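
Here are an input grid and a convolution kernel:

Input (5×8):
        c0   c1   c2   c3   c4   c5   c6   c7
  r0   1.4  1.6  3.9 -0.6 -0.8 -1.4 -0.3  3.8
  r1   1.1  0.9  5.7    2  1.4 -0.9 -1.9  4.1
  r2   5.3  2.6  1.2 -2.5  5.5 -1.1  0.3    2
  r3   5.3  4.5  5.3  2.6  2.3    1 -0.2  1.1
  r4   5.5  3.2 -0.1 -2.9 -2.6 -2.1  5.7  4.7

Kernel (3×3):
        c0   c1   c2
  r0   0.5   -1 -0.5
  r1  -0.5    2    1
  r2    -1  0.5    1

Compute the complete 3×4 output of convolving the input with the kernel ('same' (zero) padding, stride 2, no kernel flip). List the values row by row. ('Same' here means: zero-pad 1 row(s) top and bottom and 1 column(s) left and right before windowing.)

Output[0,0]: The receptive field on the zero-padded input at this output position is [0 0 0 / 0 1.4 1.6 / 0 1.1 0.9]. Elementwise product with the kernel and sum: 0·0.5 + 0·-1 + 0·-0.5 + 0·-0.5 + 1.4·2 + 1.6·1 + 0·-1 + 1.1·0.5 + 0.9·1.
Output[0,1]: The receptive field on the zero-padded input at this output position is [0 0 0 / 1.6 3.9 -0.6 / 0.9 5.7 2]. Elementwise product with the kernel and sum: 0·0.5 + 0·-1 + 0·-0.5 + 1.6·-0.5 + 3.9·2 + -0.6·1 + 0.9·-1 + 5.7·0.5 + 2·1.

5.85 10.35 -4.9 7.95
18.8 -6.9 10.75 2.55
6.65 -9.05 -7.35 17.3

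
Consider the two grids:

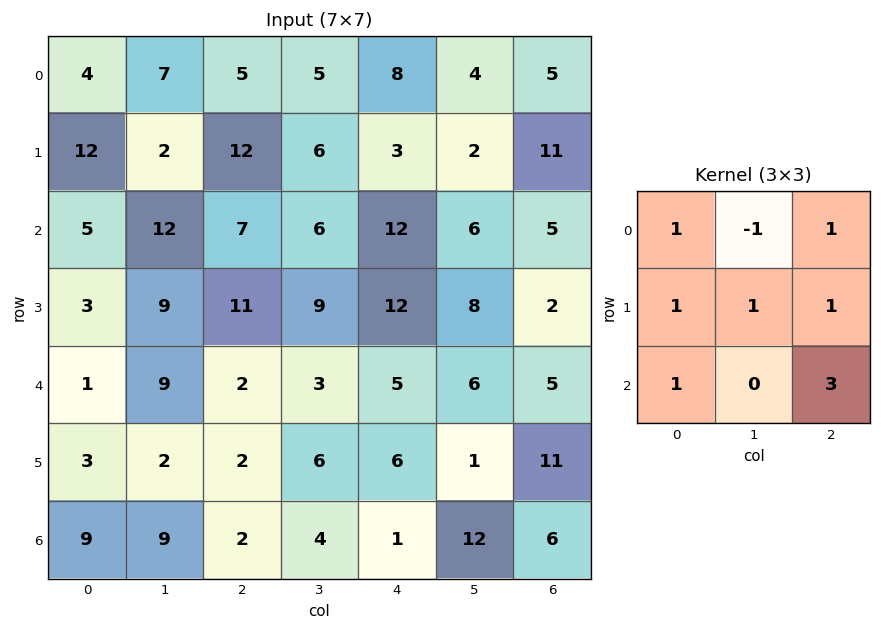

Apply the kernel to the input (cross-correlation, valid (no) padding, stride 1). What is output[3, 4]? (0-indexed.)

61

The receptive field on the input at this output position is [12 8 2 / 5 6 5 / 6 1 11]. Elementwise product with the kernel and sum: 12·1 + 8·-1 + 2·1 + 5·1 + 6·1 + 5·1 + 6·1 + 11·3.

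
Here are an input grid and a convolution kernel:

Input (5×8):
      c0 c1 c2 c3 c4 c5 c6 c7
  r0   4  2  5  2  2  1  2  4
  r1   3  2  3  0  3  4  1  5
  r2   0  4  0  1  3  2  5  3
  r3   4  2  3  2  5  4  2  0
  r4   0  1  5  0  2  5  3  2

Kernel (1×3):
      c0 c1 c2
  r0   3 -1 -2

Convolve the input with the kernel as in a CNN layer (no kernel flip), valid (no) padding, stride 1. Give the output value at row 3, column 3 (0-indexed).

The receptive field on the input at this output position is [2 5 4]. Elementwise product with the kernel and sum: 2·3 + 5·-1 + 4·-2.

-7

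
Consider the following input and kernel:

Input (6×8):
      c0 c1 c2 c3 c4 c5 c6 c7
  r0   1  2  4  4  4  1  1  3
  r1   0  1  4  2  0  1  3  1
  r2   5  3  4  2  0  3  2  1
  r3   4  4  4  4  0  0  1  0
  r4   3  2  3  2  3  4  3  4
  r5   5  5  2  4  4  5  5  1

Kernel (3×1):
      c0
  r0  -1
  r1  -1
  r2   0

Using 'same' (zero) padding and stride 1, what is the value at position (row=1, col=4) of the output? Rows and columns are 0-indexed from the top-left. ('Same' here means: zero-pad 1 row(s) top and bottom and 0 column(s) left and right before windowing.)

The receptive field on the zero-padded input at this output position is [4 / 0 / 0]. Elementwise product with the kernel and sum: 4·-1 + 0·-1.

-4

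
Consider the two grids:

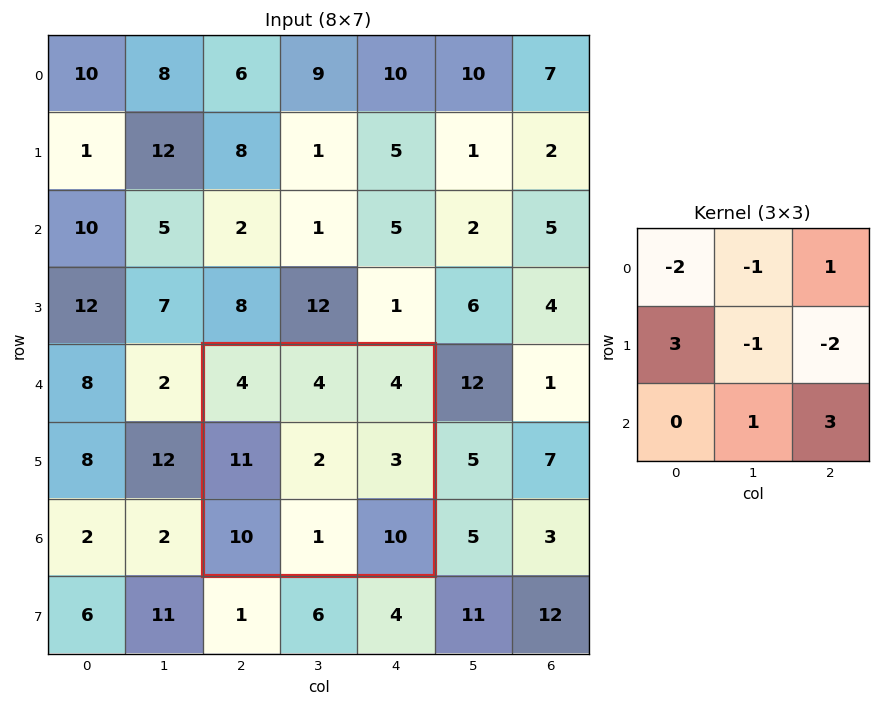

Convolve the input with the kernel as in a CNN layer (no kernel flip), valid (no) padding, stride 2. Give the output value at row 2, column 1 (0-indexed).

48

The receptive field on the input at this output position is [4 4 4 / 11 2 3 / 10 1 10]. Elementwise product with the kernel and sum: 4·-2 + 4·-1 + 4·1 + 11·3 + 2·-1 + 3·-2 + 1·1 + 10·3.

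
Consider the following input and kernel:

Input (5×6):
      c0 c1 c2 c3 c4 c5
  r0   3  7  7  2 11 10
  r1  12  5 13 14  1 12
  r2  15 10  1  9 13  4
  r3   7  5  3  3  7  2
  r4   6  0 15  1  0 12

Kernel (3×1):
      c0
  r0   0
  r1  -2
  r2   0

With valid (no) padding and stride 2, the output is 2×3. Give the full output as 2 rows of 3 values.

-24 -26 -2
-14 -6 -14

Output[0,0]: The receptive field on the input at this output position is [3 / 12 / 15]. Elementwise product with the kernel and sum: 12·-2.
Output[0,1]: The receptive field on the input at this output position is [7 / 13 / 1]. Elementwise product with the kernel and sum: 13·-2.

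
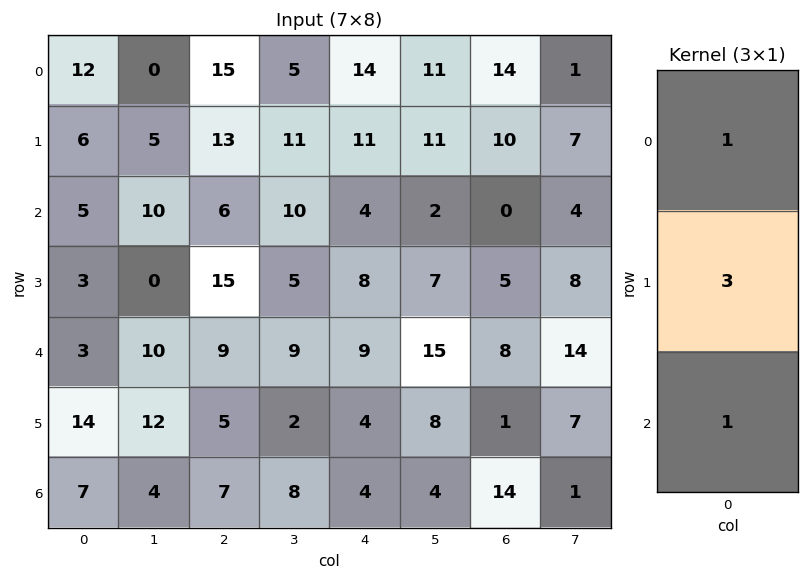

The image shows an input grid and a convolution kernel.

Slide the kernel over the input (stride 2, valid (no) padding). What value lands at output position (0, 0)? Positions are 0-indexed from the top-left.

The receptive field on the input at this output position is [12 / 6 / 5]. Elementwise product with the kernel and sum: 12·1 + 6·3 + 5·1.

35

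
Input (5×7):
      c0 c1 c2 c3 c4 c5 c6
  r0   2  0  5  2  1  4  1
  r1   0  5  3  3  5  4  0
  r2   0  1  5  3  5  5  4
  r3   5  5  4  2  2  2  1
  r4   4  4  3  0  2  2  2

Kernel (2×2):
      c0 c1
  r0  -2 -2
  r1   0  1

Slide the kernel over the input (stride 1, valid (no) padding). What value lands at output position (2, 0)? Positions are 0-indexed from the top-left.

3

The receptive field on the input at this output position is [0 1 / 5 5]. Elementwise product with the kernel and sum: 0·-2 + 1·-2 + 5·1.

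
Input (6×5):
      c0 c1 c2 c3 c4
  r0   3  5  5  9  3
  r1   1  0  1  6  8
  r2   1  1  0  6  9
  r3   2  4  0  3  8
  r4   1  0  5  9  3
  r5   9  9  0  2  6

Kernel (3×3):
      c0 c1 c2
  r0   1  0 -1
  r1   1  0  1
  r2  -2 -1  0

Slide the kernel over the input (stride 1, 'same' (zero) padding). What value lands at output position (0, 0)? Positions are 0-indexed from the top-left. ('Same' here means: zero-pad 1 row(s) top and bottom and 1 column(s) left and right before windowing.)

4

The receptive field on the zero-padded input at this output position is [0 0 0 / 0 3 5 / 0 1 0]. Elementwise product with the kernel and sum: 0·1 + 0·-1 + 0·1 + 5·1 + 0·-2 + 1·-1.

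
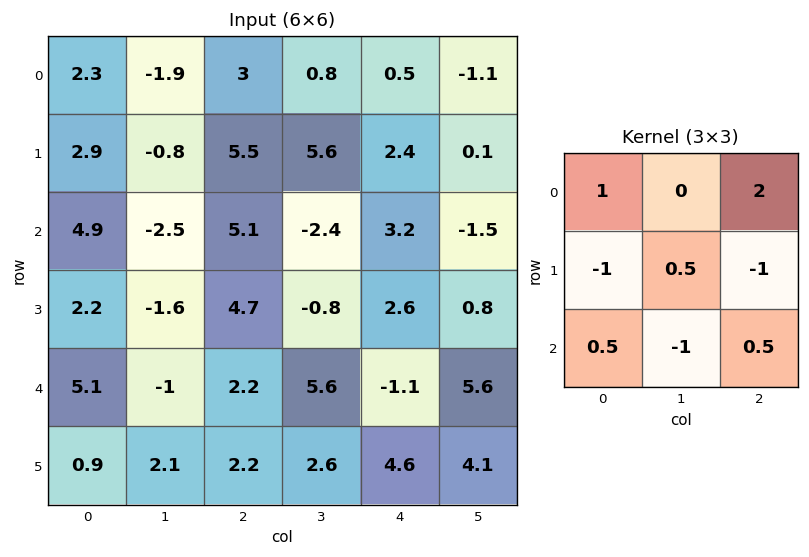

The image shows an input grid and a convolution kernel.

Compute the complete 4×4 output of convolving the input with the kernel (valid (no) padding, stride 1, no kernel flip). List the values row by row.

Output[0,0]: The receptive field on the input at this output position is [2.3 -1.9 3 / 2.9 -0.8 5.5 / 4.9 -2.5 5.1]. Elementwise product with the kernel and sum: 2.3·1 + 3·2 + 2.9·-1 + -0.8·0.5 + 5.5·-1 + 4.9·0.5 + -2.5·-1 + 5.1·0.5.
Output[0,1]: The receptive field on the input at this output position is [-1.9 3 0.8 / -0.8 5.5 5.6 / -2.5 5.1 -2.4]. Elementwise product with the kernel and sum: -1.9·1 + 0.8·2 + -0.8·-1 + 5.5·0.5 + 5.6·-1 + -2.5·0.5 + 5.1·-1 + -2.4·0.5.

7 -9.9 5.45 -11.05
7.7 11.95 5.25 8.7
12.05 -2.45 -1.25 2.6
3.25 -6.55 12.4 -12.2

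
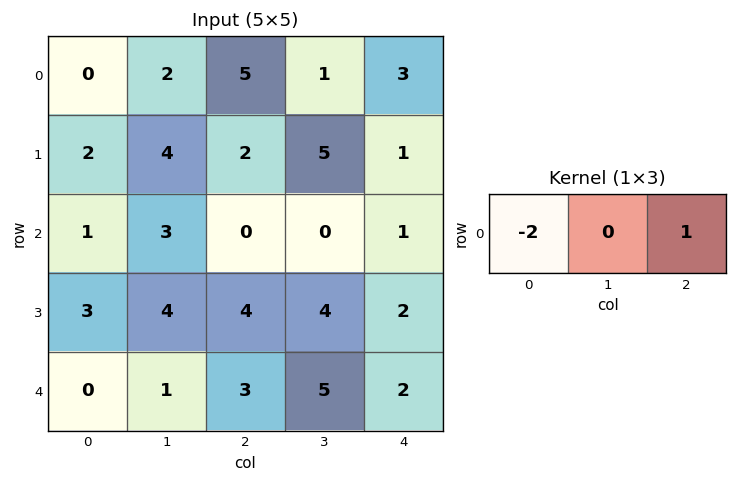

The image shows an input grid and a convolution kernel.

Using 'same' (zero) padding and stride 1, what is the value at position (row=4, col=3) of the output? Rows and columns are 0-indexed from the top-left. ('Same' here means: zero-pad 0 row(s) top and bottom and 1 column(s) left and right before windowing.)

The receptive field on the zero-padded input at this output position is [3 5 2]. Elementwise product with the kernel and sum: 3·-2 + 2·1.

-4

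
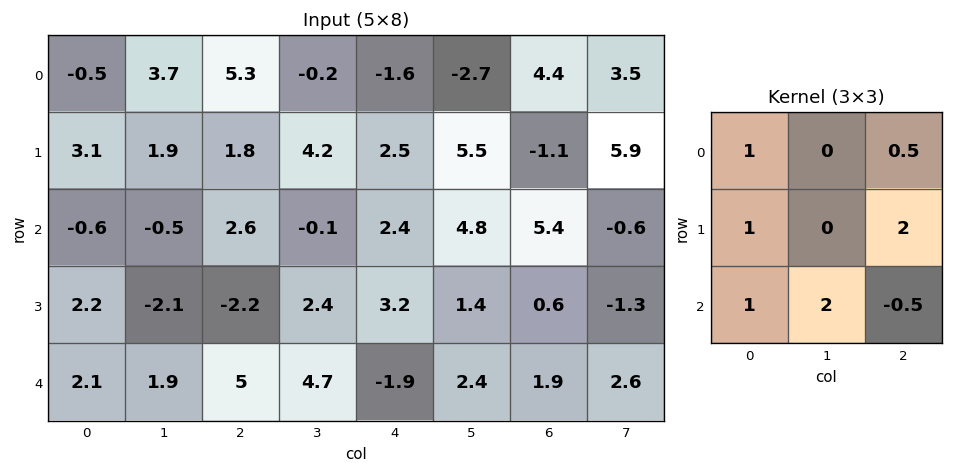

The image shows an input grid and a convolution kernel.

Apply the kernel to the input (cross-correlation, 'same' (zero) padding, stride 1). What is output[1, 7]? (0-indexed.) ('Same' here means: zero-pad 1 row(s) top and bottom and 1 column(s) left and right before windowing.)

The receptive field on the zero-padded input at this output position is [4.4 3.5 0 / -1.1 5.9 0 / 5.4 -0.6 0]. Elementwise product with the kernel and sum: 4.4·1 + 0·0.5 + -1.1·1 + 0·2 + 5.4·1 + -0.6·2 + 0·-0.5.

7.5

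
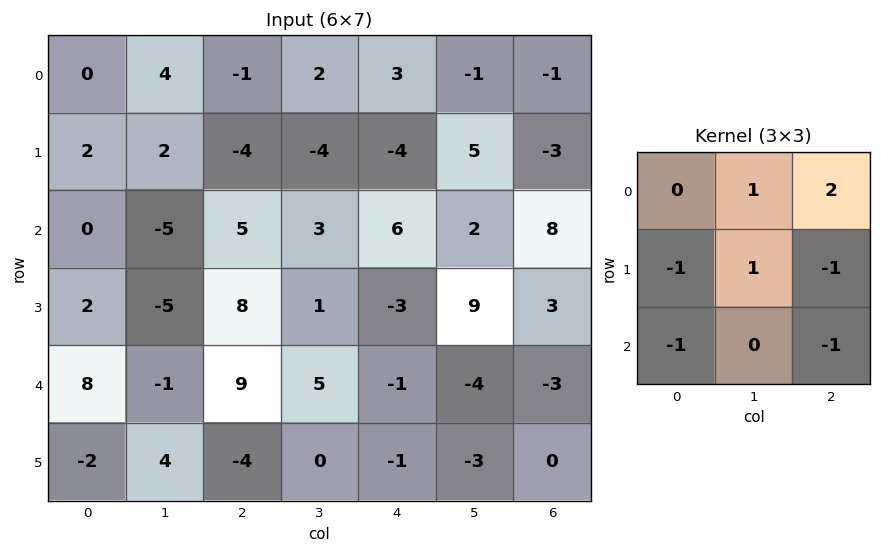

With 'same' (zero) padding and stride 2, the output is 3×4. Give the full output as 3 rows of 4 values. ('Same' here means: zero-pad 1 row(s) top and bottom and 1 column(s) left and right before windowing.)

Output[0,0]: The receptive field on the zero-padded input at this output position is [0 0 0 / 0 0 4 / 0 2 2]. Elementwise product with the kernel and sum: 0·1 + 0·2 + 0·-1 + 0·1 + 4·-1 + 0·-1 + 2·-1.

-6 -5 1 -5
16 -1 -3 -6
-3 11 16 7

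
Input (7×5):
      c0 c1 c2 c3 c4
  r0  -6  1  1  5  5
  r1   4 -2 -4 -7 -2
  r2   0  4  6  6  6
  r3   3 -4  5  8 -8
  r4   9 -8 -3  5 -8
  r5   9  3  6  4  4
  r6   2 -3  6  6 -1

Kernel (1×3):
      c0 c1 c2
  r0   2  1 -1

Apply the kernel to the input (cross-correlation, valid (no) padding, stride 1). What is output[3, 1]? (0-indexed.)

The receptive field on the input at this output position is [-4 5 8]. Elementwise product with the kernel and sum: -4·2 + 5·1 + 8·-1.

-11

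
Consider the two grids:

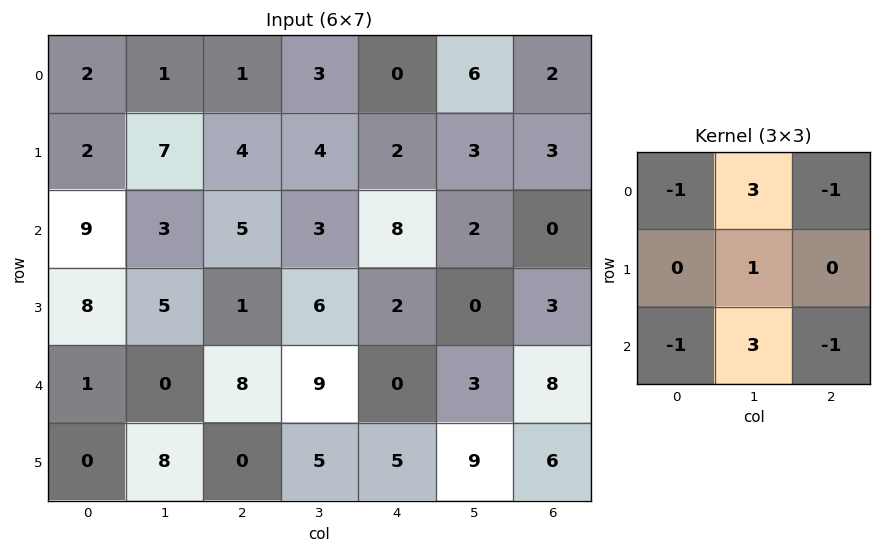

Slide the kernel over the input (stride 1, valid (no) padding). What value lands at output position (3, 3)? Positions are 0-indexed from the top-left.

The receptive field on the input at this output position is [6 2 0 / 9 0 3 / 5 5 9]. Elementwise product with the kernel and sum: 6·-1 + 2·3 + 0·-1 + 0·1 + 5·-1 + 5·3 + 9·-1.

1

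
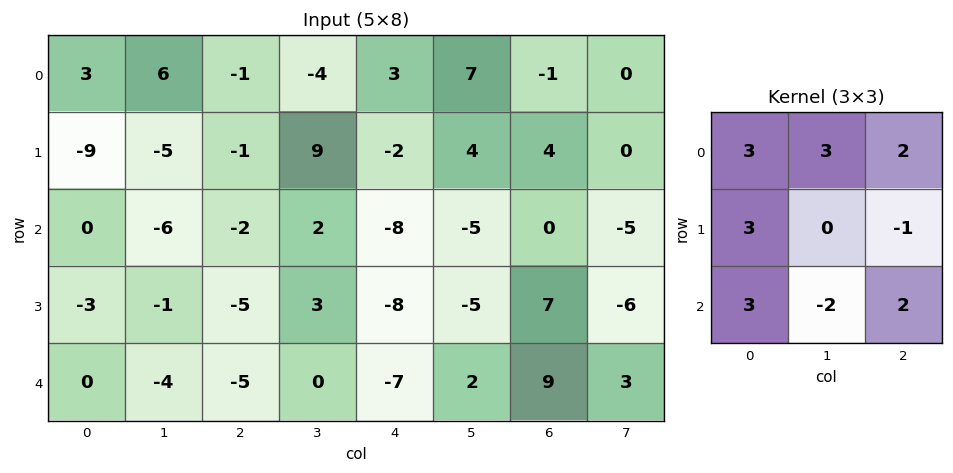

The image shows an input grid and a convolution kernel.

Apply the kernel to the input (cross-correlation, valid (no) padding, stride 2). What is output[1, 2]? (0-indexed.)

The receptive field on the input at this output position is [-8 -5 0 / -8 -5 7 / -7 2 9]. Elementwise product with the kernel and sum: -8·3 + -5·3 + 0·2 + -8·3 + 7·-1 + -7·3 + 2·-2 + 9·2.

-77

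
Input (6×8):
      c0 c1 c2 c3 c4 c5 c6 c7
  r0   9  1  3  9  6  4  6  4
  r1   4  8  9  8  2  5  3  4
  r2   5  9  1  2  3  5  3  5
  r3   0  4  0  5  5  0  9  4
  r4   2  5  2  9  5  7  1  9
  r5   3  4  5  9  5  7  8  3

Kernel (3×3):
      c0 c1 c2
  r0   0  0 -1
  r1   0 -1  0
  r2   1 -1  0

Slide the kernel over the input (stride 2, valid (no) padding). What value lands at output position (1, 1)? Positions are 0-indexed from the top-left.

-15

The receptive field on the input at this output position is [1 2 3 / 0 5 5 / 2 9 5]. Elementwise product with the kernel and sum: 3·-1 + 5·-1 + 2·1 + 9·-1.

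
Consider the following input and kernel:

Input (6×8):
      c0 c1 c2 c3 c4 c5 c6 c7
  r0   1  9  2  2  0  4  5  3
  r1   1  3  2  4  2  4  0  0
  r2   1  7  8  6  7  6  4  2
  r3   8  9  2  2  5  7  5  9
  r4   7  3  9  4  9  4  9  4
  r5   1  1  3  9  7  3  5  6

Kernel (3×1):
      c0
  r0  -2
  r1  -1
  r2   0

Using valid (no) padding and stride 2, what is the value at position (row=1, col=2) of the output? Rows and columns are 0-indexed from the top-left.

The receptive field on the input at this output position is [7 / 5 / 9]. Elementwise product with the kernel and sum: 7·-2 + 5·-1.

-19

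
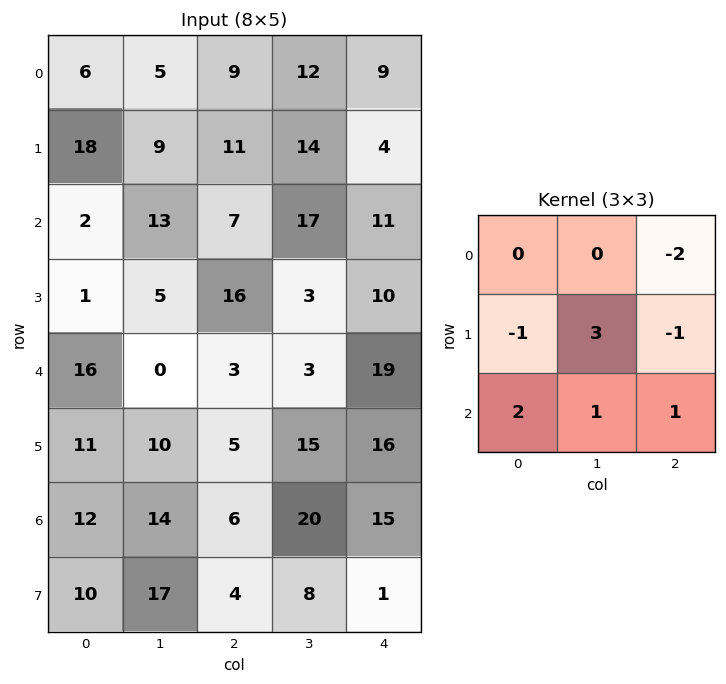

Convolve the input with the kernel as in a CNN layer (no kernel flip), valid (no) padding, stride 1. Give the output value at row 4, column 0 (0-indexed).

The receptive field on the input at this output position is [16 0 3 / 11 10 5 / 12 14 6]. Elementwise product with the kernel and sum: 3·-2 + 11·-1 + 10·3 + 5·-1 + 12·2 + 14·1 + 6·1.

52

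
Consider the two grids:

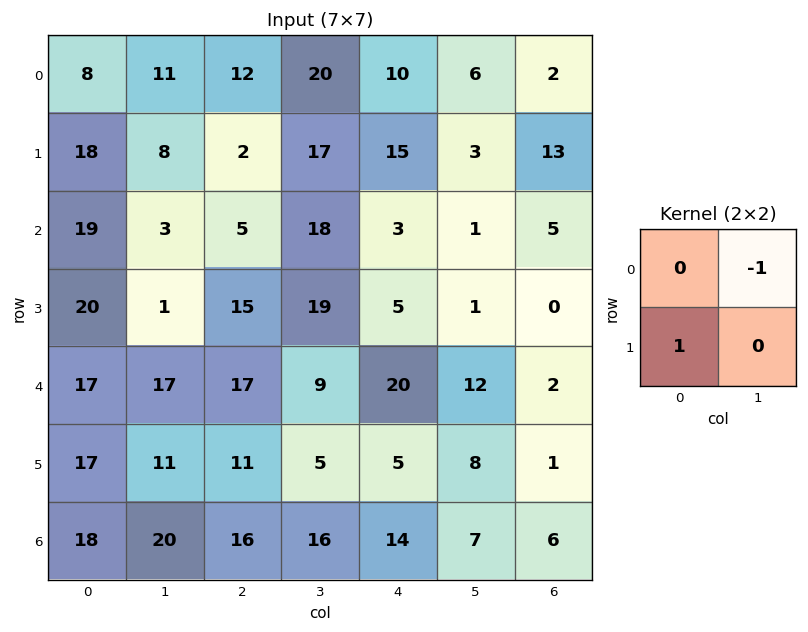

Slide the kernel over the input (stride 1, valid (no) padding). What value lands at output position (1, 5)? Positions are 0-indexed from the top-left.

-12

The receptive field on the input at this output position is [3 13 / 1 5]. Elementwise product with the kernel and sum: 13·-1 + 1·1.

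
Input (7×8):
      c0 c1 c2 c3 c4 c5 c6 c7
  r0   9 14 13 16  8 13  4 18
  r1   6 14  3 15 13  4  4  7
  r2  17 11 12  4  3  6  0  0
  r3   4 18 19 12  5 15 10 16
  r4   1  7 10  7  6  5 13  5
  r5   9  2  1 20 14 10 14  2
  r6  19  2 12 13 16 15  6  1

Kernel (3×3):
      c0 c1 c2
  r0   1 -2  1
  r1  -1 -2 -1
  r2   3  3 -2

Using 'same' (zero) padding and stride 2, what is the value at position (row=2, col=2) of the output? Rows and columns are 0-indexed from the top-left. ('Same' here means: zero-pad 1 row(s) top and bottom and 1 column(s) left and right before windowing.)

The receptive field on the zero-padded input at this output position is [12 5 15 / 7 6 5 / 20 14 10]. Elementwise product with the kernel and sum: 12·1 + 5·-2 + 15·1 + 7·-1 + 6·-2 + 5·-1 + 20·3 + 14·3 + 10·-2.

75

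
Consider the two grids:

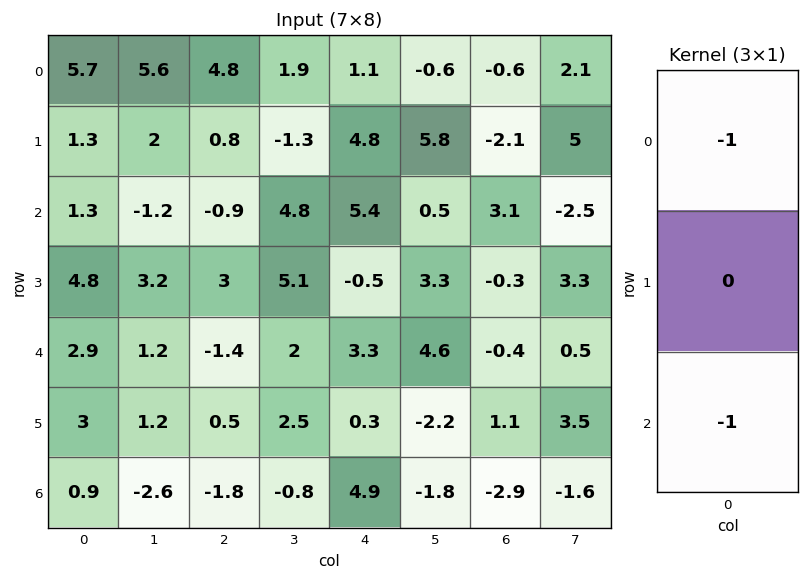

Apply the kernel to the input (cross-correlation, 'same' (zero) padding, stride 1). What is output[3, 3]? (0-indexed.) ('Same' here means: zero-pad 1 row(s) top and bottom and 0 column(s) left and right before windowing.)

-6.8

The receptive field on the zero-padded input at this output position is [4.8 / 5.1 / 2]. Elementwise product with the kernel and sum: 4.8·-1 + 2·-1.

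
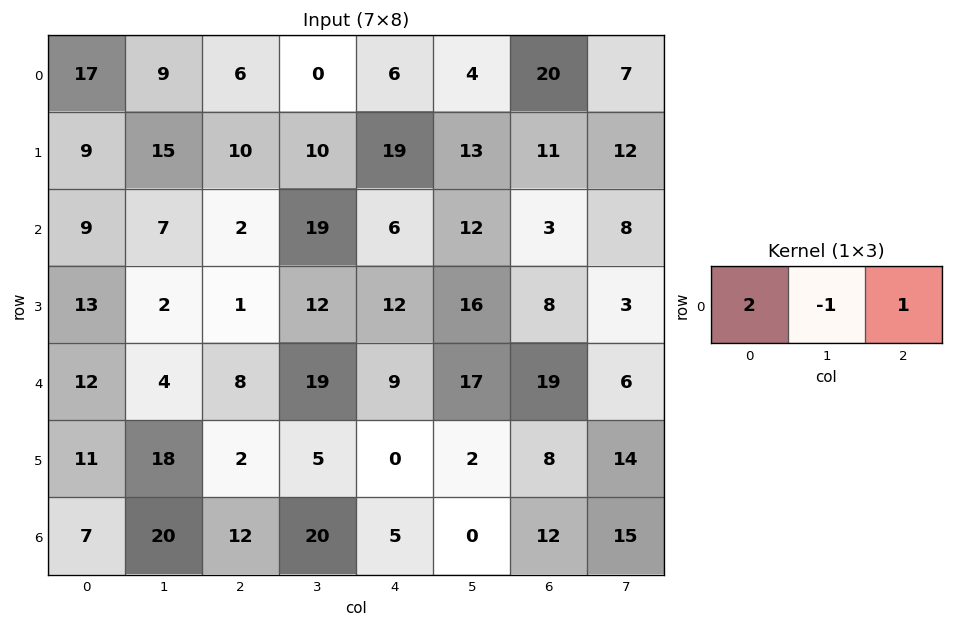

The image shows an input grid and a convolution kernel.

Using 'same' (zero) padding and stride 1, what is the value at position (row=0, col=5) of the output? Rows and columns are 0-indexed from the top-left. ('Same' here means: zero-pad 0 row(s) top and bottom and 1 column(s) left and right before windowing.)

The receptive field on the zero-padded input at this output position is [6 4 20]. Elementwise product with the kernel and sum: 6·2 + 4·-1 + 20·1.

28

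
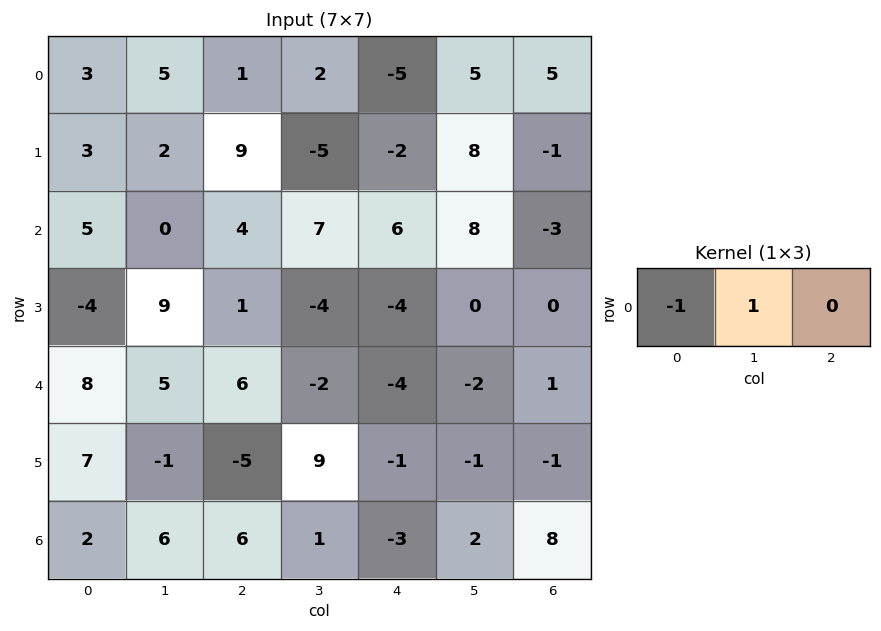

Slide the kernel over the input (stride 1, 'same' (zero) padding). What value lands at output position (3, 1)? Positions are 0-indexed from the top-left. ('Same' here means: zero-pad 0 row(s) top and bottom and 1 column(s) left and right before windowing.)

13

The receptive field on the zero-padded input at this output position is [-4 9 1]. Elementwise product with the kernel and sum: -4·-1 + 9·1.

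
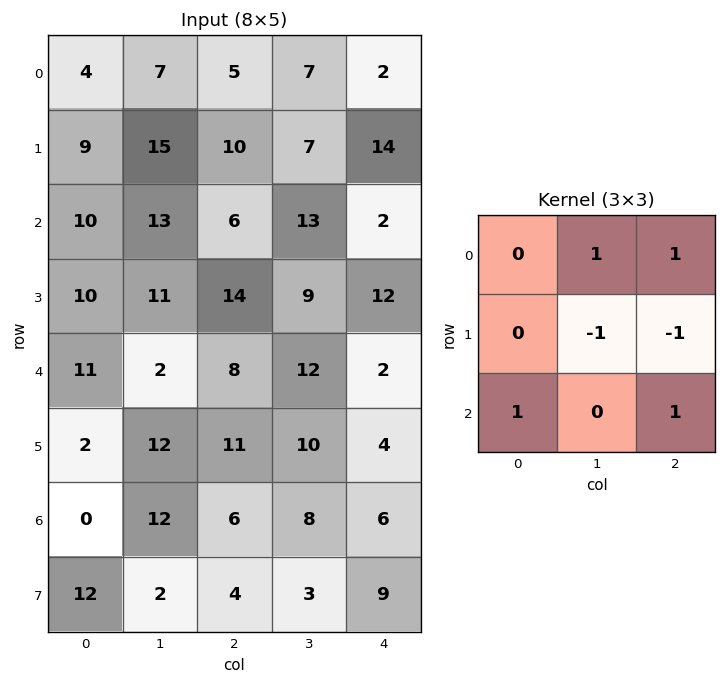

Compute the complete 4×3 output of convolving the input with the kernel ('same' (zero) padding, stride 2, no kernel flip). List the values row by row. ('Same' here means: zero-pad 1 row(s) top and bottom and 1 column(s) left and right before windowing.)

4 10 5
12 18 21
20 25 20
4 12 1

Output[0,0]: The receptive field on the zero-padded input at this output position is [0 0 0 / 0 4 7 / 0 9 15]. Elementwise product with the kernel and sum: 0·1 + 0·1 + 4·-1 + 7·-1 + 0·1 + 15·1.
Output[0,1]: The receptive field on the zero-padded input at this output position is [0 0 0 / 7 5 7 / 15 10 7]. Elementwise product with the kernel and sum: 0·1 + 0·1 + 5·-1 + 7·-1 + 15·1 + 7·1.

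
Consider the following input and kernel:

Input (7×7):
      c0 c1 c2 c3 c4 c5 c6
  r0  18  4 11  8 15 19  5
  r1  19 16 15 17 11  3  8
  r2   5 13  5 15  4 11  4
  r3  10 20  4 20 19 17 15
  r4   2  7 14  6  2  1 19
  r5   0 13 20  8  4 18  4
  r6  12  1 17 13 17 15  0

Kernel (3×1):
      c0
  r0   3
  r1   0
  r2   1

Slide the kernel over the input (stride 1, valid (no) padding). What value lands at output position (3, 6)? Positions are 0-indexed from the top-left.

49

The receptive field on the input at this output position is [15 / 19 / 4]. Elementwise product with the kernel and sum: 15·3 + 4·1.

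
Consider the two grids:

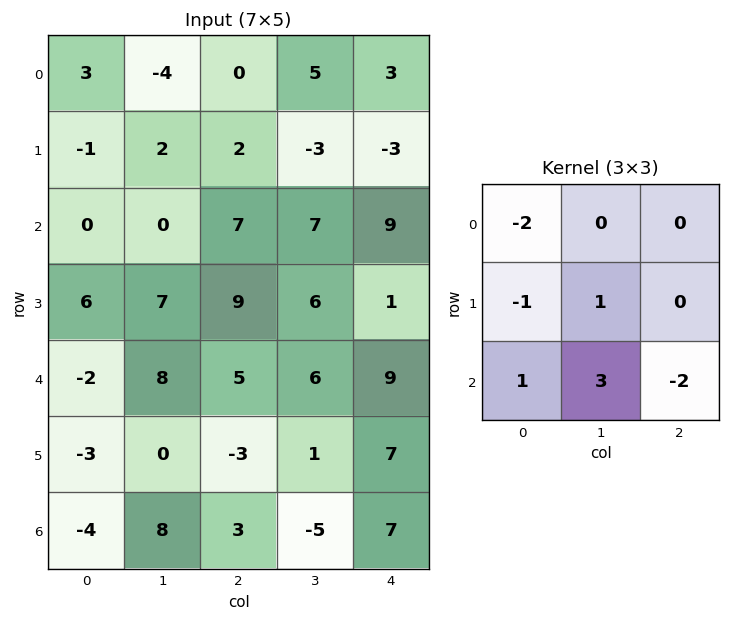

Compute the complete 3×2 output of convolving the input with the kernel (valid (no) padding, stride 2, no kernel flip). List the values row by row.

-17 5
13 -12
21 -32

Output[0,0]: The receptive field on the input at this output position is [3 -4 0 / -1 2 2 / 0 0 7]. Elementwise product with the kernel and sum: 3·-2 + -1·-1 + 2·1 + 0·1 + 0·3 + 7·-2.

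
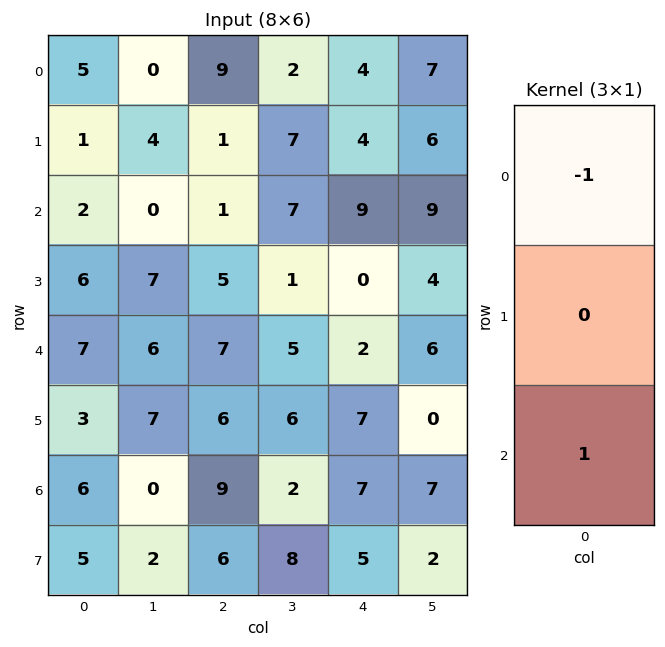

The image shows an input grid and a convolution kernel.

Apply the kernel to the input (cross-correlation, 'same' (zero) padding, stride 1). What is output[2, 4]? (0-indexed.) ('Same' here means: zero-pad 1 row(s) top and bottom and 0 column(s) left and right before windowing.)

-4

The receptive field on the zero-padded input at this output position is [4 / 9 / 0]. Elementwise product with the kernel and sum: 4·-1 + 0·1.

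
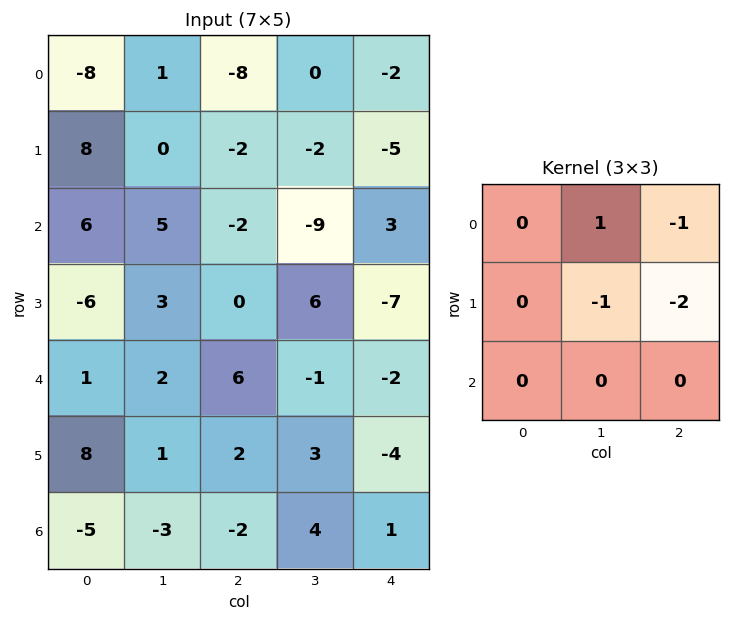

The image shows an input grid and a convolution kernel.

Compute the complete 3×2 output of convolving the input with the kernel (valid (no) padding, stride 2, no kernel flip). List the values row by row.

13 14
4 -4
-9 6

Output[0,0]: The receptive field on the input at this output position is [-8 1 -8 / 8 0 -2 / 6 5 -2]. Elementwise product with the kernel and sum: 1·1 + -8·-1 + 0·-1 + -2·-2.
Output[0,1]: The receptive field on the input at this output position is [-8 0 -2 / -2 -2 -5 / -2 -9 3]. Elementwise product with the kernel and sum: 0·1 + -2·-1 + -2·-1 + -5·-2.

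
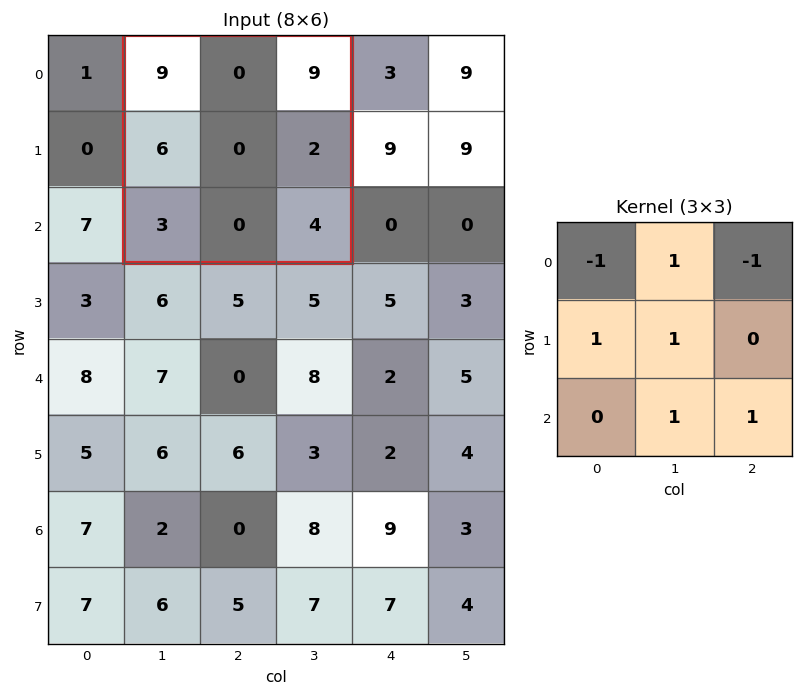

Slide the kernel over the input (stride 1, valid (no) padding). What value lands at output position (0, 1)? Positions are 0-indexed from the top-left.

The receptive field on the input at this output position is [9 0 9 / 6 0 2 / 3 0 4]. Elementwise product with the kernel and sum: 9·-1 + 0·1 + 9·-1 + 6·1 + 0·1 + 0·1 + 4·1.

-8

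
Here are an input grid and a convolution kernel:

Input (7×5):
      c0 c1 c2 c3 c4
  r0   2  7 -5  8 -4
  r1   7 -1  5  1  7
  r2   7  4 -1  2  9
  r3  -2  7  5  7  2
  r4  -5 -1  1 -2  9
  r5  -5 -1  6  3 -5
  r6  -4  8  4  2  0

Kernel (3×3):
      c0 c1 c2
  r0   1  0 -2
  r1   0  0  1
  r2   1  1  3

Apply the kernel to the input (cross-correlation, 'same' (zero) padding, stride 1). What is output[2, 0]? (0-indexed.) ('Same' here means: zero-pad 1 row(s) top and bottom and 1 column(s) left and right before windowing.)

25

The receptive field on the zero-padded input at this output position is [0 7 -1 / 0 7 4 / 0 -2 7]. Elementwise product with the kernel and sum: 0·1 + -1·-2 + 4·1 + 0·1 + -2·1 + 7·3.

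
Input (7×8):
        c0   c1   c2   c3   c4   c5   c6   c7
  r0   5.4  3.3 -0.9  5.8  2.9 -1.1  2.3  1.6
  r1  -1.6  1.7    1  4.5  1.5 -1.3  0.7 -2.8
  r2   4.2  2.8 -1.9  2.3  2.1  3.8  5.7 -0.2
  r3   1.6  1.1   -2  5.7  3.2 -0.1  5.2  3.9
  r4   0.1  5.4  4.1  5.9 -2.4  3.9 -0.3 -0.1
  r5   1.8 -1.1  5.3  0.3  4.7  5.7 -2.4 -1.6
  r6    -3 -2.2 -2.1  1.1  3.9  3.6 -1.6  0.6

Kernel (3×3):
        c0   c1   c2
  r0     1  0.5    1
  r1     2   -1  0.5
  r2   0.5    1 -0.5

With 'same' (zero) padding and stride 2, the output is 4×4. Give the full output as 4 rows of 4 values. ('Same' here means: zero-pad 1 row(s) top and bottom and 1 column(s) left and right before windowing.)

-6.2 10 12.55 -2.25
-0.85 11.05 14.45 1.25
6.85 20.05 25.35 15.7
1.7 0.1 8.45 12

Output[0,0]: The receptive field on the zero-padded input at this output position is [0 0 0 / 0 5.4 3.3 / 0 -1.6 1.7]. Elementwise product with the kernel and sum: 0·1 + 0·0.5 + 0·1 + 0·2 + 5.4·-1 + 3.3·0.5 + 0·0.5 + -1.6·1 + 1.7·-0.5.
Output[0,1]: The receptive field on the zero-padded input at this output position is [0 0 0 / 3.3 -0.9 5.8 / 1.7 1 4.5]. Elementwise product with the kernel and sum: 0·1 + 0·0.5 + 0·1 + 3.3·2 + -0.9·-1 + 5.8·0.5 + 1.7·0.5 + 1·1 + 4.5·-0.5.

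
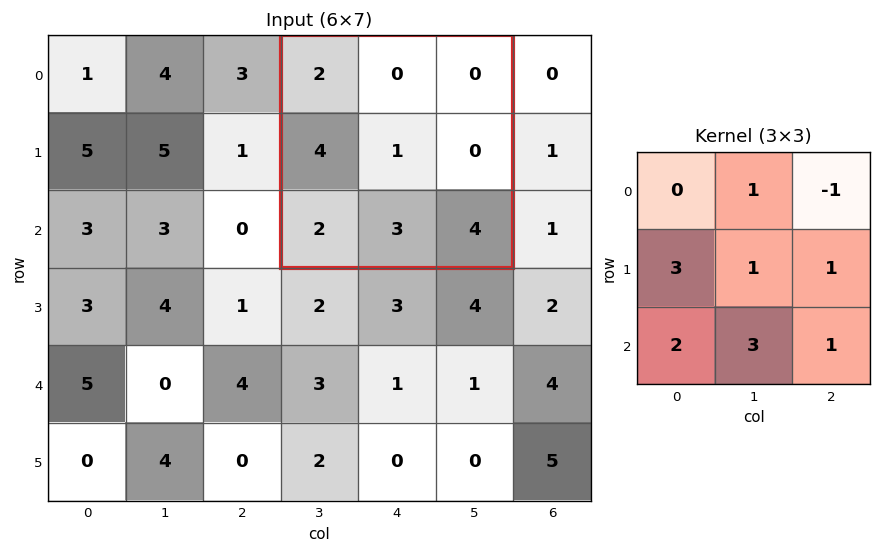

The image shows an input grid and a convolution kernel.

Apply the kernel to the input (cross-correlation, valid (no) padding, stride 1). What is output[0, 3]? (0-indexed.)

30

The receptive field on the input at this output position is [2 0 0 / 4 1 0 / 2 3 4]. Elementwise product with the kernel and sum: 0·1 + 0·-1 + 4·3 + 1·1 + 0·1 + 2·2 + 3·3 + 4·1.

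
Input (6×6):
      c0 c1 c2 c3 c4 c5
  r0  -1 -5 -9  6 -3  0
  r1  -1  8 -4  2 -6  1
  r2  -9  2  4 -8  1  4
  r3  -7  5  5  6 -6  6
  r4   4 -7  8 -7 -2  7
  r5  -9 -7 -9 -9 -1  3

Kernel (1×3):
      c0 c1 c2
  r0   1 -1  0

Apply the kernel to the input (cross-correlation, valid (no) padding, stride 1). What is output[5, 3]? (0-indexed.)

The receptive field on the input at this output position is [-9 -1 3]. Elementwise product with the kernel and sum: -9·1 + -1·-1.

-8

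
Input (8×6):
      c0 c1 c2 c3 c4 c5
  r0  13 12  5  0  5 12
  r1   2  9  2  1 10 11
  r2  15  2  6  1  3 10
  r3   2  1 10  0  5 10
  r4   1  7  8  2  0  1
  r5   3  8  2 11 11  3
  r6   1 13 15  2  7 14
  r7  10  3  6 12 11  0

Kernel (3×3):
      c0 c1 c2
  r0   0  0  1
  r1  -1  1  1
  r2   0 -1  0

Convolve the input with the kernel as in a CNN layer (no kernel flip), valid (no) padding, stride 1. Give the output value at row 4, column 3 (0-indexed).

The receptive field on the input at this output position is [2 0 1 / 11 11 3 / 2 7 14]. Elementwise product with the kernel and sum: 1·1 + 11·-1 + 11·1 + 3·1 + 7·-1.

-3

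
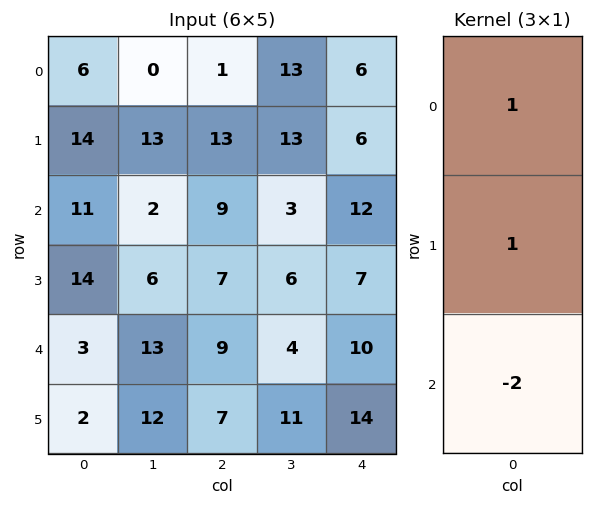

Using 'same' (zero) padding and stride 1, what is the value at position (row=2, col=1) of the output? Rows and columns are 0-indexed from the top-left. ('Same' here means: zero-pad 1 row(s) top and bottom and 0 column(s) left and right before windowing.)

3

The receptive field on the zero-padded input at this output position is [13 / 2 / 6]. Elementwise product with the kernel and sum: 13·1 + 2·1 + 6·-2.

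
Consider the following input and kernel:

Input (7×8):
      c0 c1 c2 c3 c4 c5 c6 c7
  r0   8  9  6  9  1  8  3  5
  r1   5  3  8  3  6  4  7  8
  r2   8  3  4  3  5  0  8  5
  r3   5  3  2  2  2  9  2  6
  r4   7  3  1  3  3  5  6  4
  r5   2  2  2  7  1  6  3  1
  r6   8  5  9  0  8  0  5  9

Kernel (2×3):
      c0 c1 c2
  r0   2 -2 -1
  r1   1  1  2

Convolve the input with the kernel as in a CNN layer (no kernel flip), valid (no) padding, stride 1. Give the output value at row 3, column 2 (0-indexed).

The receptive field on the input at this output position is [2 2 2 / 1 3 3]. Elementwise product with the kernel and sum: 2·2 + 2·-2 + 2·-1 + 1·1 + 3·1 + 3·2.

8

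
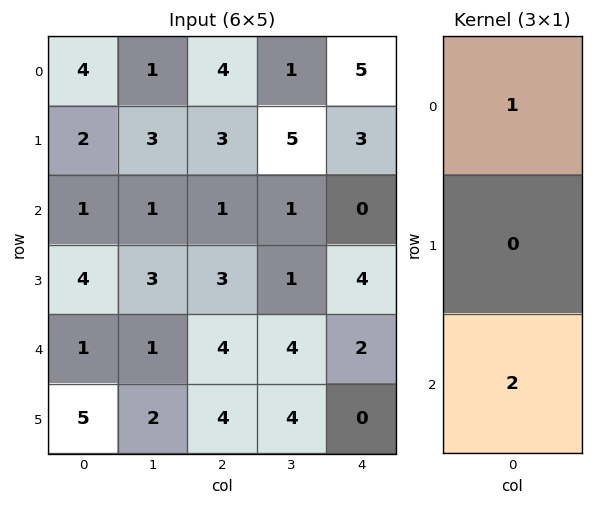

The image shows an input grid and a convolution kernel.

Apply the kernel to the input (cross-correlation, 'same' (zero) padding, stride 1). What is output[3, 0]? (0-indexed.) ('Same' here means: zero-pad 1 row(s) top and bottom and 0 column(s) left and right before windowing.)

3

The receptive field on the zero-padded input at this output position is [1 / 4 / 1]. Elementwise product with the kernel and sum: 1·1 + 1·2.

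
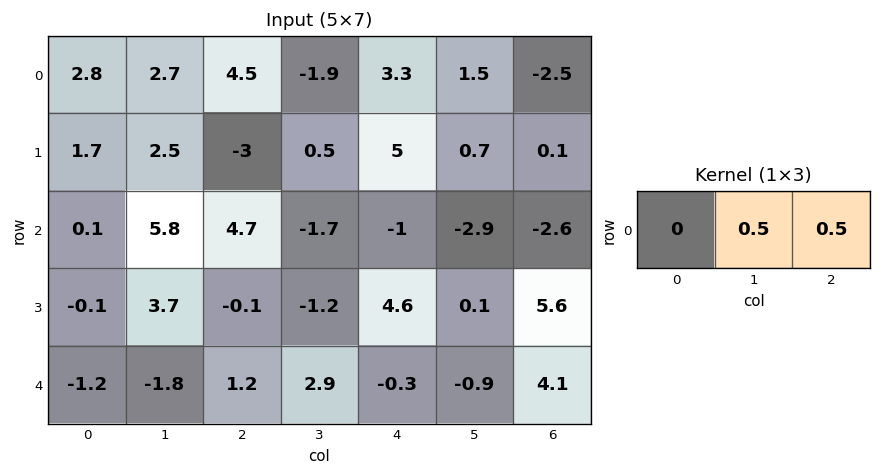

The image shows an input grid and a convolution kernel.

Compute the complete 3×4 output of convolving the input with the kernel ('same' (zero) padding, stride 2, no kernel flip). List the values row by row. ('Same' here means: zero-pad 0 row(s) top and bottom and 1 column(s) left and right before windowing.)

Output[0,0]: The receptive field on the zero-padded input at this output position is [0 2.8 2.7]. Elementwise product with the kernel and sum: 2.8·0.5 + 2.7·0.5.

2.75 1.3 2.4 -1.25
2.95 1.5 -1.95 -1.3
-1.5 2.05 -0.6 2.05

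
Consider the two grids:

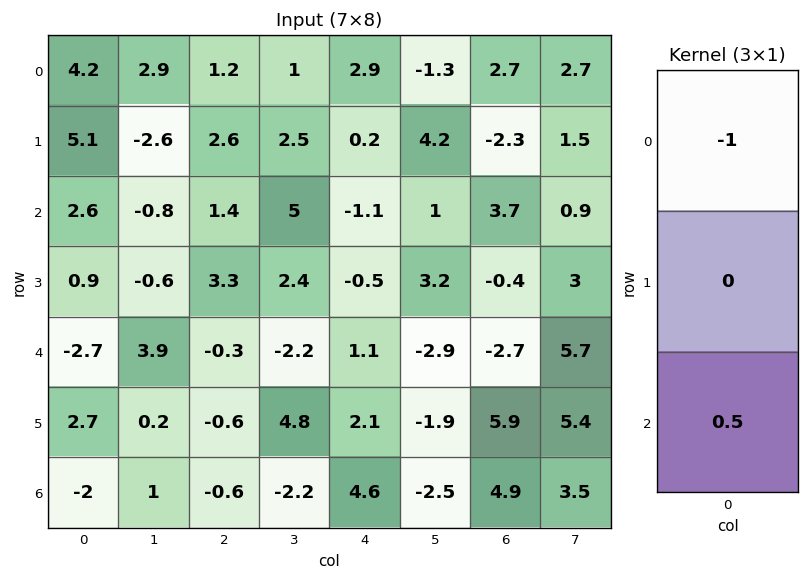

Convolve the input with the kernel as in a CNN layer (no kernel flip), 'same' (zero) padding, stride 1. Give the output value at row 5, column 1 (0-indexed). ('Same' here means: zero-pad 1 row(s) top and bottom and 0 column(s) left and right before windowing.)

The receptive field on the zero-padded input at this output position is [3.9 / 0.2 / 1]. Elementwise product with the kernel and sum: 3.9·-1 + 1·0.5.

-3.4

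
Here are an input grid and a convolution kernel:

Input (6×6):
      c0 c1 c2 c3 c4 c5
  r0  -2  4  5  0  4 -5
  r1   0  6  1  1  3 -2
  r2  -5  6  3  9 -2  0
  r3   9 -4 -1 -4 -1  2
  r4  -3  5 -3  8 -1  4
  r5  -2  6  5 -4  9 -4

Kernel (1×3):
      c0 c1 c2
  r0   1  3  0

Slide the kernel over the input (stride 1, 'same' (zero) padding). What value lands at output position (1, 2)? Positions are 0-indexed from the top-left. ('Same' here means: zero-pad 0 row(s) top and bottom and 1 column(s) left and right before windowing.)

The receptive field on the zero-padded input at this output position is [6 1 1]. Elementwise product with the kernel and sum: 6·1 + 1·3.

9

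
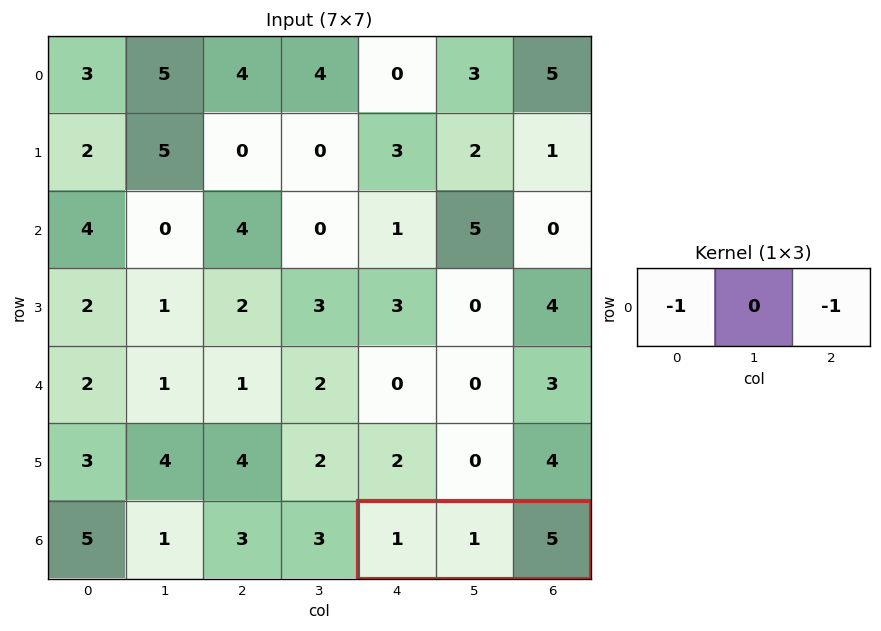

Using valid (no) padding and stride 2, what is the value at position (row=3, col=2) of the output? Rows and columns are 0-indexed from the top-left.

The receptive field on the input at this output position is [1 1 5]. Elementwise product with the kernel and sum: 1·-1 + 5·-1.

-6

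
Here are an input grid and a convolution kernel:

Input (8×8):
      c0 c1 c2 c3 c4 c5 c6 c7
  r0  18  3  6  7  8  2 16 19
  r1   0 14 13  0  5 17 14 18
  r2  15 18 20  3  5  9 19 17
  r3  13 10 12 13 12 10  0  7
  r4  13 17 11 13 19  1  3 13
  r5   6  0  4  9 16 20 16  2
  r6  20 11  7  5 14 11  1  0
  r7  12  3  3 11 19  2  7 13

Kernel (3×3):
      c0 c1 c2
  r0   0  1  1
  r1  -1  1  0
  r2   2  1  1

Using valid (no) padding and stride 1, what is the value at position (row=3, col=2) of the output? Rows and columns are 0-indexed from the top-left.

60

The receptive field on the input at this output position is [12 13 12 / 11 13 19 / 4 9 16]. Elementwise product with the kernel and sum: 13·1 + 12·1 + 11·-1 + 13·1 + 4·2 + 9·1 + 16·1.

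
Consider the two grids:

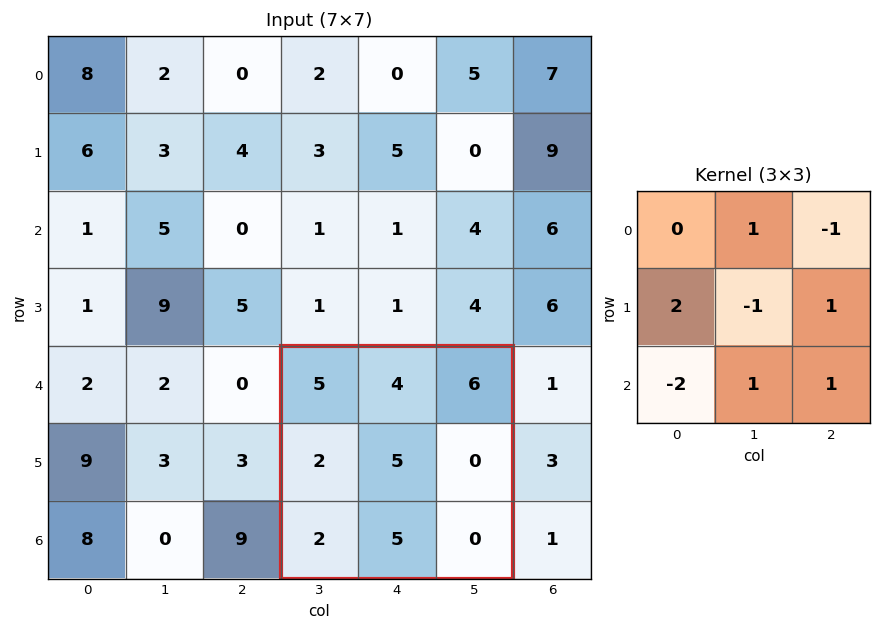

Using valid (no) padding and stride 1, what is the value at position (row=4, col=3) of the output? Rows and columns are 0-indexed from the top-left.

The receptive field on the input at this output position is [5 4 6 / 2 5 0 / 2 5 0]. Elementwise product with the kernel and sum: 4·1 + 6·-1 + 2·2 + 5·-1 + 0·1 + 2·-2 + 5·1 + 0·1.

-2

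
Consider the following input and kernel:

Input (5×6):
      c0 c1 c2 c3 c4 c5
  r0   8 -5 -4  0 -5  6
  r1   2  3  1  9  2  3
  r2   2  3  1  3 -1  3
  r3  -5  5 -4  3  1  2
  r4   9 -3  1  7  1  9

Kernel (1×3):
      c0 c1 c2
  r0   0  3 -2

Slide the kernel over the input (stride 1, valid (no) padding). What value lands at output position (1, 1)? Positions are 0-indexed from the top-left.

The receptive field on the input at this output position is [3 1 9]. Elementwise product with the kernel and sum: 1·3 + 9·-2.

-15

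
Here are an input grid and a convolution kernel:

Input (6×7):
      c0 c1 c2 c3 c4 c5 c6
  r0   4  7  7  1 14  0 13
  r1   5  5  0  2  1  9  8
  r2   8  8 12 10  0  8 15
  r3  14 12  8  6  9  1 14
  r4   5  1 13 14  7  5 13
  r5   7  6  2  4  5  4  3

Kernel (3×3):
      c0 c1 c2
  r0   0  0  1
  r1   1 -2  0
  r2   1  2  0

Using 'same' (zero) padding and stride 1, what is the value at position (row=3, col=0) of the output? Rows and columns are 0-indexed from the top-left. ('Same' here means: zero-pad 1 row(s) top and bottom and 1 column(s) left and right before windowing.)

-10

The receptive field on the zero-padded input at this output position is [0 8 8 / 0 14 12 / 0 5 1]. Elementwise product with the kernel and sum: 8·1 + 0·1 + 14·-2 + 0·1 + 5·2.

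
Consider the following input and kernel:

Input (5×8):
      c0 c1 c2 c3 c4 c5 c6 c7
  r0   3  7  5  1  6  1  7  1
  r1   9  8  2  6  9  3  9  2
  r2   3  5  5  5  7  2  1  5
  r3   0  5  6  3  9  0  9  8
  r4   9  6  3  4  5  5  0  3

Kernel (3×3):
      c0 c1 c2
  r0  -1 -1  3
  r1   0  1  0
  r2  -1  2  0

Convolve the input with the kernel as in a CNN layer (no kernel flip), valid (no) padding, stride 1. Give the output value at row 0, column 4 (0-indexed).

14

The receptive field on the input at this output position is [6 1 7 / 9 3 9 / 7 2 1]. Elementwise product with the kernel and sum: 6·-1 + 1·-1 + 7·3 + 3·1 + 7·-1 + 2·2.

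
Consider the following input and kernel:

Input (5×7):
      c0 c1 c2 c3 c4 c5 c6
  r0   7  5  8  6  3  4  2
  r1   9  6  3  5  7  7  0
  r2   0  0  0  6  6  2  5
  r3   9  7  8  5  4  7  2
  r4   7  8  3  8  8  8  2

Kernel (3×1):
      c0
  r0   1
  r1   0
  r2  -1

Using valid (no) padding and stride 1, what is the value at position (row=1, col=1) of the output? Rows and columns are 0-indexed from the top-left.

The receptive field on the input at this output position is [6 / 0 / 7]. Elementwise product with the kernel and sum: 6·1 + 7·-1.

-1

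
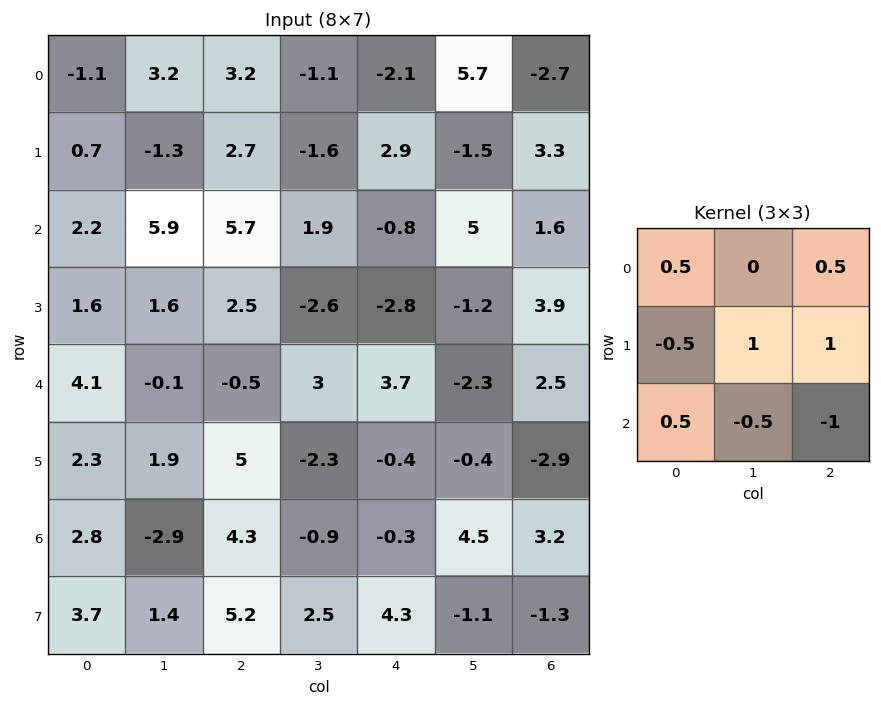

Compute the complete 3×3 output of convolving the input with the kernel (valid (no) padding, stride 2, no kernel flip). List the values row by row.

Output[0,0]: The receptive field on the input at this output position is [-1.1 3.2 3.2 / 0.7 -1.3 2.7 / 2.2 5.9 5.7]. Elementwise product with the kernel and sum: -1.1·0.5 + 3.2·0.5 + 0.7·-0.5 + -1.3·1 + 2.7·1 + 2.2·0.5 + 5.9·-0.5 + 5.7·-1.

-5.45 3.2 -6.55
9.85 -9.65 5
6.1 -0.7 -5.6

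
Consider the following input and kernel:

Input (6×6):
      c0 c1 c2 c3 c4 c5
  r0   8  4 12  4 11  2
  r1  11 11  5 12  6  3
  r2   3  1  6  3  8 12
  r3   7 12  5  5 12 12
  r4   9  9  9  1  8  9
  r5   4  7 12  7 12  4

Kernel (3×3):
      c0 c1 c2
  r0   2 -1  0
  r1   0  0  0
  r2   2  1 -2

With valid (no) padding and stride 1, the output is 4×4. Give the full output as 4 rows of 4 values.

Output[0,0]: The receptive field on the input at this output position is [8 4 12 / 11 11 5 / 3 1 6]. Elementwise product with the kernel and sum: 8·2 + 4·-1 + 3·2 + 1·1 + 6·-2.

7 -2 19 -13
27 36 -11 16
14 21 12 -10
-7 31 12 16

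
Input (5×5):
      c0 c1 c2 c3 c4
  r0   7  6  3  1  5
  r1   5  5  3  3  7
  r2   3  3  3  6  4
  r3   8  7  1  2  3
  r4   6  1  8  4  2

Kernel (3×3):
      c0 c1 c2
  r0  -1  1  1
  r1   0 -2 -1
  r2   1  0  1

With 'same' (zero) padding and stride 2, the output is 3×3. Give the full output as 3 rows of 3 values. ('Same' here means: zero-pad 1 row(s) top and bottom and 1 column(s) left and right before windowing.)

Output[0,0]: The receptive field on the zero-padded input at this output position is [0 0 0 / 0 7 6 / 0 5 5]. Elementwise product with the kernel and sum: 0·-1 + 0·1 + 0·1 + 7·-2 + 6·-1 + 0·1 + 5·1.
Output[0,1]: The receptive field on the zero-padded input at this output position is [0 0 0 / 6 3 1 / 5 3 3]. Elementwise product with the kernel and sum: 0·-1 + 0·1 + 0·1 + 3·-2 + 1·-1 + 5·1 + 3·1.

-15 1 -7
8 -2 -2
2 -24 -3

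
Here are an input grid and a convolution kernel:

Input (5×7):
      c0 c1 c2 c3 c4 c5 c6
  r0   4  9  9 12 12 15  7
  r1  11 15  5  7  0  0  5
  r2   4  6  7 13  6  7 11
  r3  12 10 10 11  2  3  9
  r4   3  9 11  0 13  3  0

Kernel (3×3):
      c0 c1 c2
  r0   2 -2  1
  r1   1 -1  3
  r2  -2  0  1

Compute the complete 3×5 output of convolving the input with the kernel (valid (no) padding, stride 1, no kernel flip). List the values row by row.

Output[0,0]: The receptive field on the input at this output position is [4 9 9 / 11 15 5 / 4 6 7]. Elementwise product with the kernel and sum: 4·2 + 9·-2 + 9·1 + 11·1 + 15·-1 + 5·3 + 4·-2 + 7·1.

9 44 -4 3 15
2 56 -10 23 42
40 26 -10 42 9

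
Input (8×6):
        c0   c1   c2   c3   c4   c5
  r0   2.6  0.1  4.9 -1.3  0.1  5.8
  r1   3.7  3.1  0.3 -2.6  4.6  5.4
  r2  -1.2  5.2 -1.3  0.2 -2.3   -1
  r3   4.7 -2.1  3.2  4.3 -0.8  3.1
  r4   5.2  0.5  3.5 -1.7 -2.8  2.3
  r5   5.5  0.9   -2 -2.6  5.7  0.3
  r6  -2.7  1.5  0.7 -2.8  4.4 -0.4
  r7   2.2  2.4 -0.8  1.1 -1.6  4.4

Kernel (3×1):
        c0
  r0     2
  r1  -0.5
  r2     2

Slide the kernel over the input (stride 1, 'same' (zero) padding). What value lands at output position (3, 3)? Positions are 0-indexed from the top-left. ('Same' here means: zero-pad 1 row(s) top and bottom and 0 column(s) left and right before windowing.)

The receptive field on the zero-padded input at this output position is [0.2 / 4.3 / -1.7]. Elementwise product with the kernel and sum: 0.2·2 + 4.3·-0.5 + -1.7·2.

-5.15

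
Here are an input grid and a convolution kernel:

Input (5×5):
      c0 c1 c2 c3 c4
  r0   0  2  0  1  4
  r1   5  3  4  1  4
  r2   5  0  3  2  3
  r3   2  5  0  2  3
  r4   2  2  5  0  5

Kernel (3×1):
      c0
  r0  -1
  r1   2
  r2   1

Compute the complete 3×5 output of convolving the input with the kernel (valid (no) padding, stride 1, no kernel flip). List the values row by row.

Output[0,0]: The receptive field on the input at this output position is [0 / 5 / 5]. Elementwise product with the kernel and sum: 0·-1 + 5·2 + 5·1.
Output[0,1]: The receptive field on the input at this output position is [2 / 3 / 0]. Elementwise product with the kernel and sum: 2·-1 + 3·2 + 0·1.

15 4 11 3 7
7 2 2 5 5
1 12 2 2 8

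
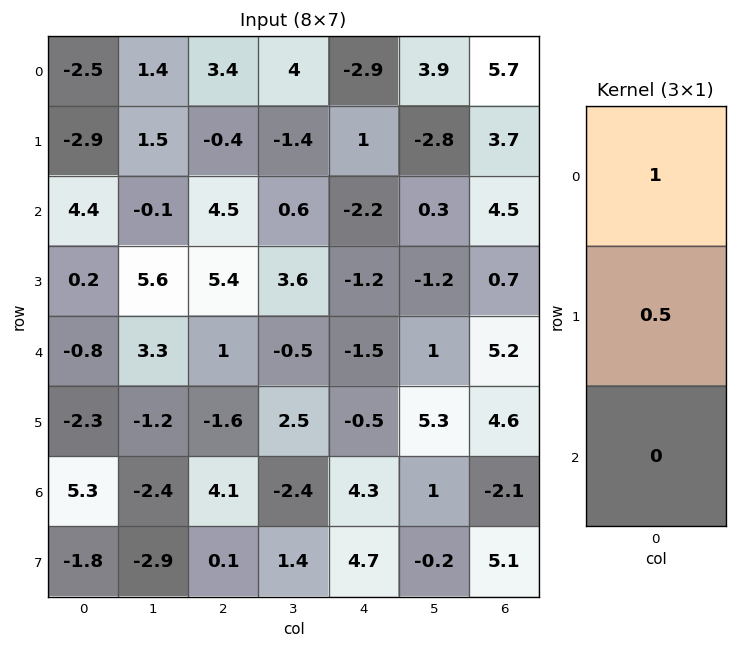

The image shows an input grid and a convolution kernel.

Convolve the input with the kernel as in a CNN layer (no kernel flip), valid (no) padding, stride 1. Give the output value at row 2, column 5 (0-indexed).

The receptive field on the input at this output position is [0.3 / -1.2 / 1]. Elementwise product with the kernel and sum: 0.3·1 + -1.2·0.5.

-0.3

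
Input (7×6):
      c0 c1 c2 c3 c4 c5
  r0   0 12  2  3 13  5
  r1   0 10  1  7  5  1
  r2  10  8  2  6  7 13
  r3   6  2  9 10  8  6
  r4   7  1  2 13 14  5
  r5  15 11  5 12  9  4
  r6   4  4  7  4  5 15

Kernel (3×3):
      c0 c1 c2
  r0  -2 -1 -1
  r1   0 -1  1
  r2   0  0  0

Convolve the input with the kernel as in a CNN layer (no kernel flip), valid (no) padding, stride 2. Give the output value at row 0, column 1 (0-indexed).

-22

The receptive field on the input at this output position is [2 3 13 / 1 7 5 / 2 6 7]. Elementwise product with the kernel and sum: 2·-2 + 3·-1 + 13·-1 + 7·-1 + 5·1.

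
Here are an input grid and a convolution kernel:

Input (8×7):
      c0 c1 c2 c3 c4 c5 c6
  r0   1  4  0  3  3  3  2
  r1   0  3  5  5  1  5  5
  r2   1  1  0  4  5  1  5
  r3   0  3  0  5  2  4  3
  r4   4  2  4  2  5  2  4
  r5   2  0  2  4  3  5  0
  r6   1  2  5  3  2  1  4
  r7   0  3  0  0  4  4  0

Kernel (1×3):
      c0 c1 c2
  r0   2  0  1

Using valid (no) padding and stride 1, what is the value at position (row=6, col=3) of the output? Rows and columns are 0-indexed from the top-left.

The receptive field on the input at this output position is [3 2 1]. Elementwise product with the kernel and sum: 3·2 + 1·1.

7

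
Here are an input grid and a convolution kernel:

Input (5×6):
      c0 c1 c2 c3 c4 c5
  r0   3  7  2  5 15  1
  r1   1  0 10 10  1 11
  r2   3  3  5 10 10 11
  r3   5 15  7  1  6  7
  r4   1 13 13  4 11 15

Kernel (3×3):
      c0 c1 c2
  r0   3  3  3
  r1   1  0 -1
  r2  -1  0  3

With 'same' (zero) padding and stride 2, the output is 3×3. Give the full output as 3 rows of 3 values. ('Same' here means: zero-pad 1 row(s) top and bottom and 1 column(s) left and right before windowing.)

Output[0,0]: The receptive field on the zero-padded input at this output position is [0 0 0 / 0 3 7 / 0 1 0]. Elementwise product with the kernel and sum: 0·3 + 0·3 + 0·3 + 0·1 + 7·-1 + 0·-1 + 0·3.

-7 32 27
45 41 85
47 78 31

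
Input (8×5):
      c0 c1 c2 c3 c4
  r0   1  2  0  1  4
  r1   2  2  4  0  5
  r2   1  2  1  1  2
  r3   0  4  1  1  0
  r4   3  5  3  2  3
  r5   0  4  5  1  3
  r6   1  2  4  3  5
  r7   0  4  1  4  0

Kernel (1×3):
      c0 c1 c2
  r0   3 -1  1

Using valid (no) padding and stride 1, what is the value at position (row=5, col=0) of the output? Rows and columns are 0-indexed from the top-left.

1

The receptive field on the input at this output position is [0 4 5]. Elementwise product with the kernel and sum: 0·3 + 4·-1 + 5·1.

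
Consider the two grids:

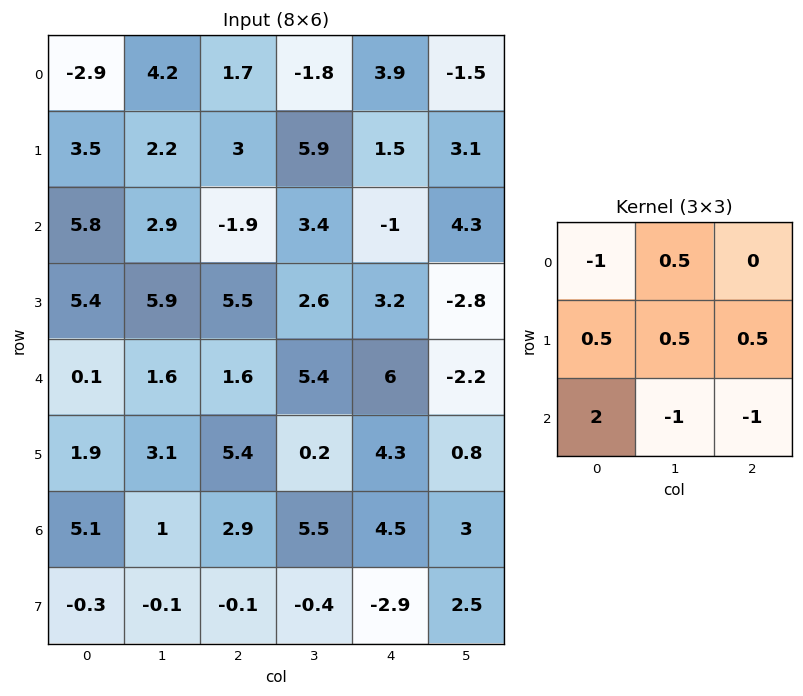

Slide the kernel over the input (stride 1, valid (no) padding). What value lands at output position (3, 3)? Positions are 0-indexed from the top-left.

The receptive field on the input at this output position is [2.6 3.2 -2.8 / 5.4 6 -2.2 / 0.2 4.3 0.8]. Elementwise product with the kernel and sum: 2.6·-1 + 3.2·0.5 + 5.4·0.5 + 6·0.5 + -2.2·0.5 + 0.2·2 + 4.3·-1 + 0.8·-1.

-1.1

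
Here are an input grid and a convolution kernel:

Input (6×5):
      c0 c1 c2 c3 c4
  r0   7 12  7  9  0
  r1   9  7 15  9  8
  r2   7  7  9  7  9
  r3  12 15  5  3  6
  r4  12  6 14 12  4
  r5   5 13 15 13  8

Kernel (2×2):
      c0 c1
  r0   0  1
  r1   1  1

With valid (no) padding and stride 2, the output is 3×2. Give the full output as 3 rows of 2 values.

28 33
34 15
24 40

Output[0,0]: The receptive field on the input at this output position is [7 12 / 9 7]. Elementwise product with the kernel and sum: 12·1 + 9·1 + 7·1.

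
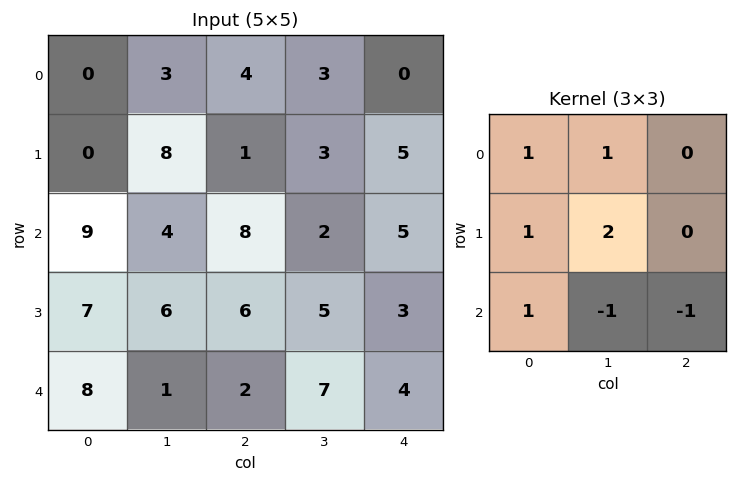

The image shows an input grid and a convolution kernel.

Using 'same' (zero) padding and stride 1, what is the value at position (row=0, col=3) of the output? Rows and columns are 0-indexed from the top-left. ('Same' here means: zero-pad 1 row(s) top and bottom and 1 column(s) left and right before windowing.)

3

The receptive field on the zero-padded input at this output position is [0 0 0 / 4 3 0 / 1 3 5]. Elementwise product with the kernel and sum: 0·1 + 0·1 + 4·1 + 3·2 + 1·1 + 3·-1 + 5·-1.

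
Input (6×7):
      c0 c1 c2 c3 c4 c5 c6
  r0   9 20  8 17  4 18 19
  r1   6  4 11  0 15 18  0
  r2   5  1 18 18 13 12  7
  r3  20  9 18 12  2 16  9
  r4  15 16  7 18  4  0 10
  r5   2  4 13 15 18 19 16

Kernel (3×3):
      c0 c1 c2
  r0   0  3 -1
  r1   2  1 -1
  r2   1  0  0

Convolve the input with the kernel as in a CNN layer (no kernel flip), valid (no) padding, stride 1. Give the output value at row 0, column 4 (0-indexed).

The receptive field on the input at this output position is [4 18 19 / 15 18 0 / 13 12 7]. Elementwise product with the kernel and sum: 18·3 + 19·-1 + 15·2 + 18·1 + 0·-1 + 13·1.

96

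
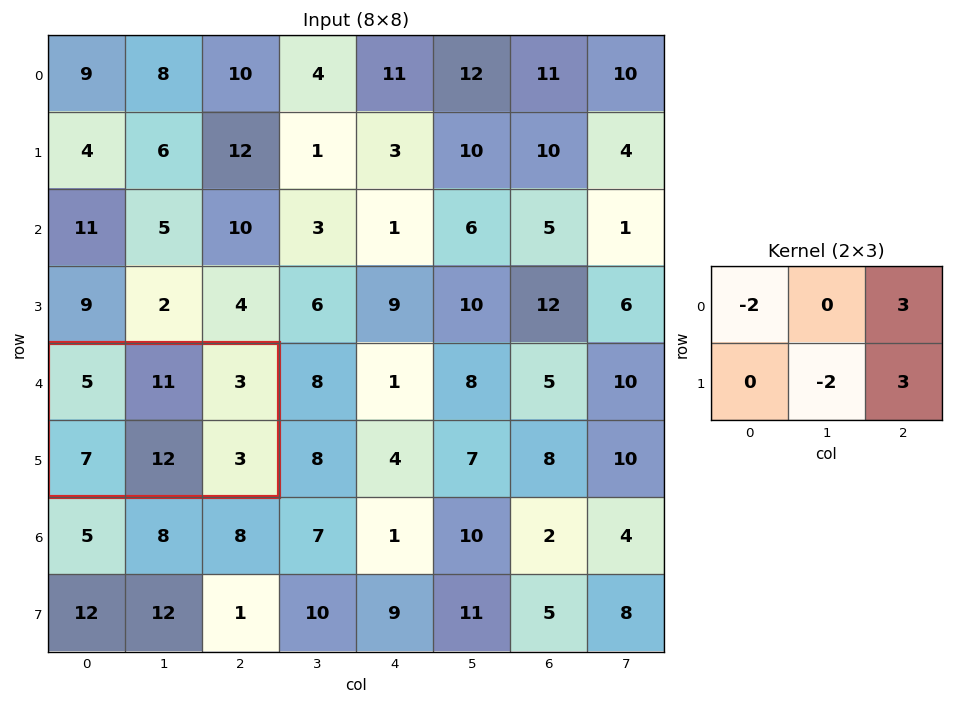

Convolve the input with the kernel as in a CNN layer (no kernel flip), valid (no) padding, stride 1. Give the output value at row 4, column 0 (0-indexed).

-16

The receptive field on the input at this output position is [5 11 3 / 7 12 3]. Elementwise product with the kernel and sum: 5·-2 + 3·3 + 12·-2 + 3·3.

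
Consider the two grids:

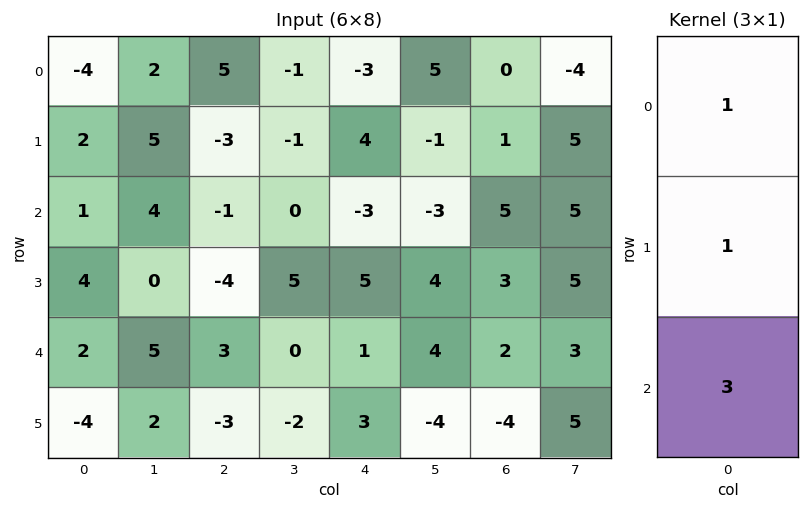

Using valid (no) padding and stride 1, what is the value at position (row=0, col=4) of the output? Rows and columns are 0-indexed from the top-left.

-8

The receptive field on the input at this output position is [-3 / 4 / -3]. Elementwise product with the kernel and sum: -3·1 + 4·1 + -3·3.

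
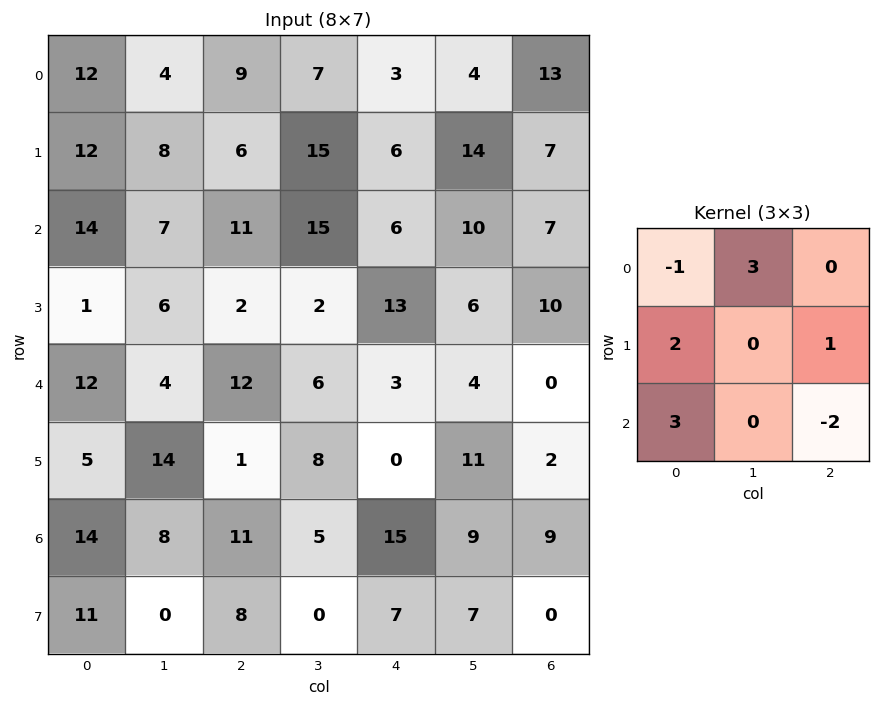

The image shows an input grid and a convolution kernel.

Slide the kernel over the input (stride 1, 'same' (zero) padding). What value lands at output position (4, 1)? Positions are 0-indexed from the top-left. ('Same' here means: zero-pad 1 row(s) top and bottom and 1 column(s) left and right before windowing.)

66

The receptive field on the zero-padded input at this output position is [1 6 2 / 12 4 12 / 5 14 1]. Elementwise product with the kernel and sum: 1·-1 + 6·3 + 12·2 + 12·1 + 5·3 + 1·-2.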